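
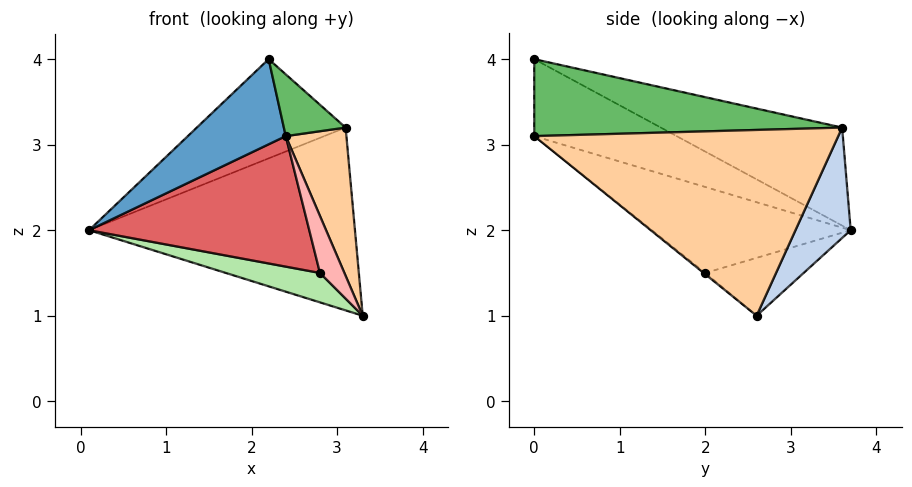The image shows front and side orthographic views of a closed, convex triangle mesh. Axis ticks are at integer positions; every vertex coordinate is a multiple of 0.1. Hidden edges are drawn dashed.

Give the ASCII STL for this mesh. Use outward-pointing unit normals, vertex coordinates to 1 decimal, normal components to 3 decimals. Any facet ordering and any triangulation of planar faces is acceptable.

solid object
 facet normal -0.810 -0.557 -0.180
  outer loop
   vertex 2.4 0.0 3.1
   vertex 2.2 0.0 4.0
   vertex 0.1 3.7 2.0
  endloop
 endfacet
 facet normal 0.187 0.901 -0.392
  outer loop
   vertex 3.1 3.6 3.2
   vertex 3.3 2.6 1.0
   vertex 0.1 3.7 2.0
  endloop
 endfacet
 facet normal -0.348 0.285 0.893
  outer loop
   vertex 3.1 3.6 3.2
   vertex 0.1 3.7 2.0
   vertex 2.2 0.0 4.0
  endloop
 endfacet
 facet normal 0.965 -0.193 0.175
  outer loop
   vertex 3.1 3.6 3.2
   vertex 2.4 0.0 3.1
   vertex 3.3 2.6 1.0
  endloop
 endfacet
 facet normal 0.958 -0.192 0.213
  outer loop
   vertex 3.1 3.6 3.2
   vertex 2.2 0.0 4.0
   vertex 2.4 0.0 3.1
  endloop
 endfacet
 facet normal -0.391 -0.374 -0.841
  outer loop
   vertex 2.8 2.0 1.5
   vertex 0.1 3.7 2.0
   vertex 3.3 2.6 1.0
  endloop
 endfacet
 facet normal -0.452 -0.500 -0.739
  outer loop
   vertex 2.8 2.0 1.5
   vertex 2.4 0.0 3.1
   vertex 0.1 3.7 2.0
  endloop
 endfacet
 facet normal -0.041 -0.619 -0.784
  outer loop
   vertex 2.8 2.0 1.5
   vertex 3.3 2.6 1.0
   vertex 2.4 0.0 3.1
  endloop
 endfacet
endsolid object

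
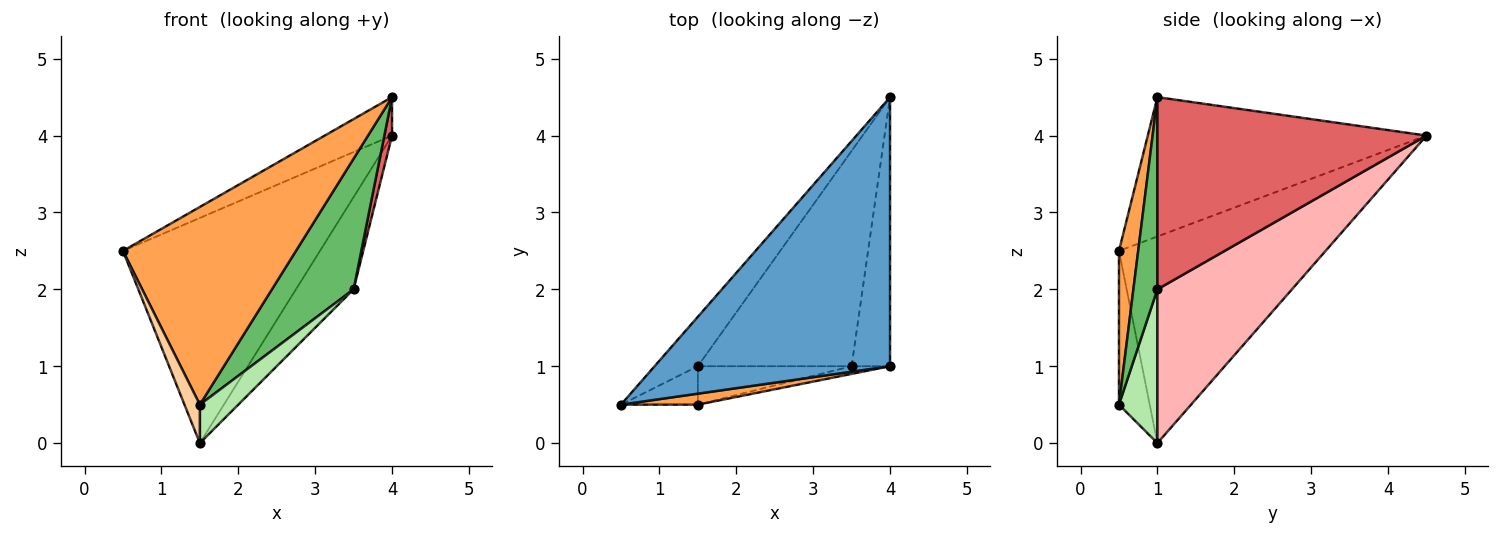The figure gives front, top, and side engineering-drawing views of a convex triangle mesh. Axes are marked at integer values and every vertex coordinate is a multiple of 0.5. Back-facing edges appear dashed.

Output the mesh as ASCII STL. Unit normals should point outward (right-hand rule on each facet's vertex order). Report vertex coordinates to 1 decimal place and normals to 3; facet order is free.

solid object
 facet normal -0.506 0.122 0.854
  outer loop
   vertex 4.0 1.0 4.5
   vertex 4.0 4.5 4.0
   vertex 0.5 0.5 2.5
  endloop
 endfacet
 facet normal -0.716 0.682 -0.150
  outer loop
   vertex 1.5 1.0 0.0
   vertex 0.5 0.5 2.5
   vertex 4.0 4.5 4.0
  endloop
 endfacet
 facet normal 0.110 -0.992 0.055
  outer loop
   vertex 1.5 0.5 0.5
   vertex 4.0 1.0 4.5
   vertex 0.5 0.5 2.5
  endloop
 endfacet
 facet normal -0.816 -0.408 -0.408
  outer loop
   vertex 1.5 0.5 0.5
   vertex 0.5 0.5 2.5
   vertex 1.5 1.0 0.0
  endloop
 endfacet
 facet normal 0.282 -0.958 -0.056
  outer loop
   vertex 3.5 1.0 2.0
   vertex 4.0 1.0 4.5
   vertex 1.5 0.5 0.5
  endloop
 endfacet
 facet normal 0.577 -0.577 -0.577
  outer loop
   vertex 3.5 1.0 2.0
   vertex 1.5 0.5 0.5
   vertex 1.5 1.0 0.0
  endloop
 endfacet
 facet normal 0.980 -0.028 -0.196
  outer loop
   vertex 3.5 1.0 2.0
   vertex 4.0 4.5 4.0
   vertex 4.0 1.0 4.5
  endloop
 endfacet
 facet normal 0.677 0.290 -0.677
  outer loop
   vertex 3.5 1.0 2.0
   vertex 1.5 1.0 0.0
   vertex 4.0 4.5 4.0
  endloop
 endfacet
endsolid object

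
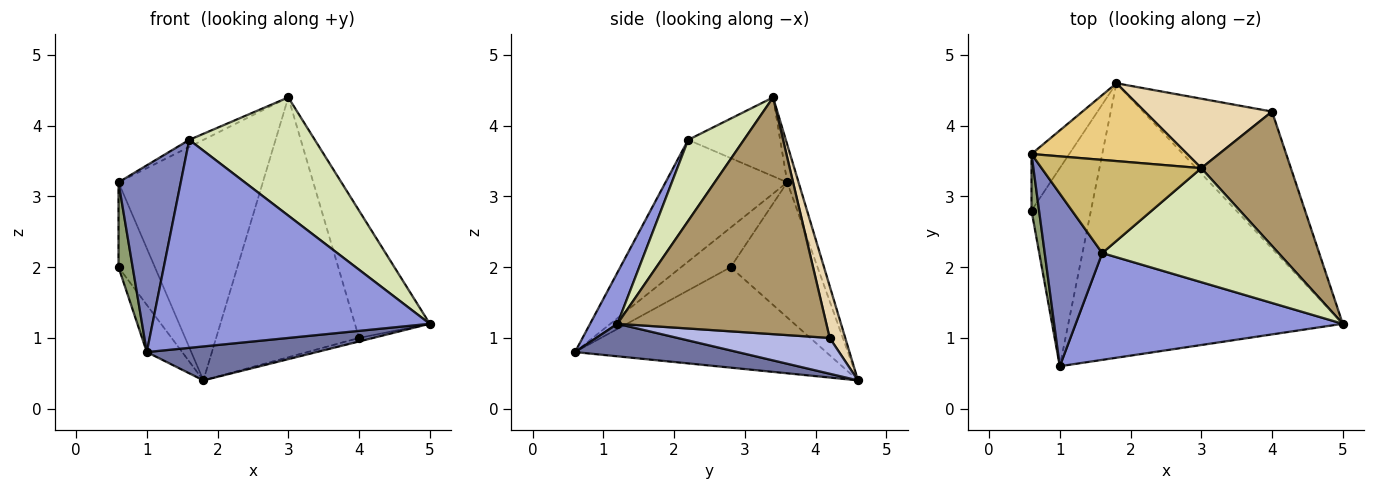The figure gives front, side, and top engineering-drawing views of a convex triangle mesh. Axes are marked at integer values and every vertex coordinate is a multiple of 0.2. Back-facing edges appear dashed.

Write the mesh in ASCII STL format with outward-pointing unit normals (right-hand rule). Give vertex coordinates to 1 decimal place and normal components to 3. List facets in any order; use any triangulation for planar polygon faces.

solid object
 facet normal 0.117 -0.122 -0.986
  outer loop
   vertex 1.8 4.6 0.4
   vertex 5.0 1.2 1.2
   vertex 1.0 0.6 0.8
  endloop
 endfacet
 facet normal -0.821 -0.420 0.388
  outer loop
   vertex 1.6 2.2 3.8
   vertex 0.6 3.6 3.2
   vertex 1.0 0.6 0.8
  endloop
 endfacet
 facet normal 0.087 -0.886 0.455
  outer loop
   vertex 1.6 2.2 3.8
   vertex 1.0 0.6 0.8
   vertex 5.0 1.2 1.2
  endloop
 endfacet
 facet normal 0.267 0.025 -0.963
  outer loop
   vertex 4.0 4.2 1.0
   vertex 5.0 1.2 1.2
   vertex 1.8 4.6 0.4
  endloop
 endfacet
 facet normal -0.946 -0.270 0.180
  outer loop
   vertex 0.6 2.8 2.0
   vertex 1.0 0.6 0.8
   vertex 0.6 3.6 3.2
  endloop
 endfacet
 facet normal -0.893 0.374 -0.249
  outer loop
   vertex 0.6 2.8 2.0
   vertex 0.6 3.6 3.2
   vertex 1.8 4.6 0.4
  endloop
 endfacet
 facet normal -0.854 0.120 -0.505
  outer loop
   vertex 0.6 2.8 2.0
   vertex 1.8 4.6 0.4
   vertex 1.0 0.6 0.8
  endloop
 endfacet
 facet normal 0.304 -0.686 0.661
  outer loop
   vertex 3.0 3.4 4.4
   vertex 1.6 2.2 3.8
   vertex 5.0 1.2 1.2
  endloop
 endfacet
 facet normal 0.887 0.318 0.336
  outer loop
   vertex 3.0 3.4 4.4
   vertex 5.0 1.2 1.2
   vertex 4.0 4.2 1.0
  endloop
 endfacet
 facet normal -0.442 0.068 0.895
  outer loop
   vertex 3.0 3.4 4.4
   vertex 0.6 3.6 3.2
   vertex 1.6 2.2 3.8
  endloop
 endfacet
 facet normal -0.074 0.949 0.307
  outer loop
   vertex 3.0 3.4 4.4
   vertex 1.8 4.6 0.4
   vertex 0.6 3.6 3.2
  endloop
 endfacet
 facet normal 0.105 0.961 0.257
  outer loop
   vertex 3.0 3.4 4.4
   vertex 4.0 4.2 1.0
   vertex 1.8 4.6 0.4
  endloop
 endfacet
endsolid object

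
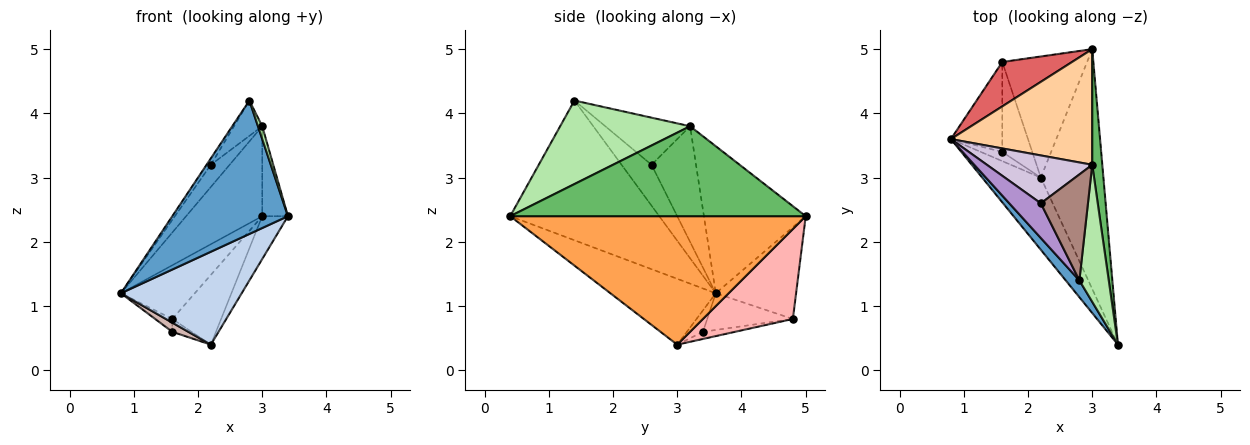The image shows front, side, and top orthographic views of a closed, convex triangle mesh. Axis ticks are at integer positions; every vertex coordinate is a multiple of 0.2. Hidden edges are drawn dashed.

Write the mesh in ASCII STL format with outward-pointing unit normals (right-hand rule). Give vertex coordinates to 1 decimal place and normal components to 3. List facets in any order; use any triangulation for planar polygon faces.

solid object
 facet normal -0.788 -0.611 0.077
  outer loop
   vertex 2.8 1.4 4.2
   vertex 0.8 3.6 1.2
   vertex 3.4 0.4 2.4
  endloop
 endfacet
 facet normal -0.567 -0.650 -0.505
  outer loop
   vertex 2.2 3.0 0.4
   vertex 3.4 0.4 2.4
   vertex 0.8 3.6 1.2
  endloop
 endfacet
 facet normal 0.896 0.078 -0.436
  outer loop
   vertex 2.2 3.0 0.4
   vertex 3.0 5.0 2.4
   vertex 3.4 0.4 2.4
  endloop
 endfacet
 facet normal -0.635 0.474 0.610
  outer loop
   vertex 3.0 3.2 3.8
   vertex 3.0 5.0 2.4
   vertex 0.8 3.6 1.2
  endloop
 endfacet
 facet normal 0.990 0.086 0.111
  outer loop
   vertex 3.0 3.2 3.8
   vertex 3.4 0.4 2.4
   vertex 3.0 5.0 2.4
  endloop
 endfacet
 facet normal 0.943 -0.031 0.332
  outer loop
   vertex 3.0 3.2 3.8
   vertex 2.8 1.4 4.2
   vertex 3.4 0.4 2.4
  endloop
 endfacet
 facet normal -0.642 0.591 0.488
  outer loop
   vertex 1.6 4.8 0.8
   vertex 0.8 3.6 1.2
   vertex 3.0 5.0 2.4
  endloop
 endfacet
 facet normal 0.677 0.367 -0.638
  outer loop
   vertex 1.6 4.8 0.8
   vertex 3.0 5.0 2.4
   vertex 2.2 3.0 0.4
  endloop
 endfacet
 facet normal -0.787 0.112 0.607
  outer loop
   vertex 2.2 2.6 3.2
   vertex 0.8 3.6 1.2
   vertex 2.8 1.4 4.2
  endloop
 endfacet
 facet normal -0.706 0.298 0.643
  outer loop
   vertex 2.2 2.6 3.2
   vertex 3.0 3.2 3.8
   vertex 0.8 3.6 1.2
  endloop
 endfacet
 facet normal -0.688 0.229 0.688
  outer loop
   vertex 2.2 2.6 3.2
   vertex 2.8 1.4 4.2
   vertex 3.0 3.2 3.8
  endloop
 endfacet
 facet normal -0.577 -0.577 -0.577
  outer loop
   vertex 1.6 3.4 0.6
   vertex 2.2 3.0 0.4
   vertex 0.8 3.6 1.2
  endloop
 endfacet
 facet normal -0.577 0.115 -0.808
  outer loop
   vertex 1.6 3.4 0.6
   vertex 0.8 3.6 1.2
   vertex 1.6 4.8 0.8
  endloop
 endfacet
 facet normal -0.229 0.138 -0.964
  outer loop
   vertex 1.6 3.4 0.6
   vertex 1.6 4.8 0.8
   vertex 2.2 3.0 0.4
  endloop
 endfacet
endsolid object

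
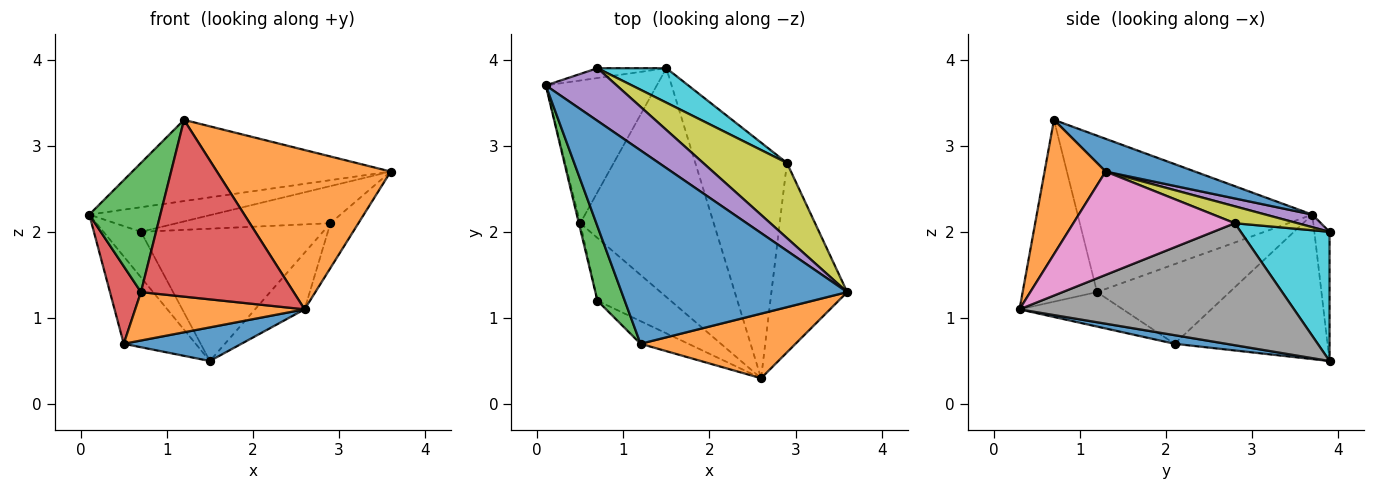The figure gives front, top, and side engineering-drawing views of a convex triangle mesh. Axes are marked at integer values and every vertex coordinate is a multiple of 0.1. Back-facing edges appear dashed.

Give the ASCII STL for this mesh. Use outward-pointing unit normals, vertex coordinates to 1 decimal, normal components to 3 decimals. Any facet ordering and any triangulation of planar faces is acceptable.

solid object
 facet normal 0.133 0.384 0.914
  outer loop
   vertex 1.2 0.7 3.3
   vertex 3.6 1.3 2.7
   vertex 0.1 3.7 2.2
  endloop
 endfacet
 facet normal 0.310 -0.881 0.357
  outer loop
   vertex 2.6 0.3 1.1
   vertex 3.6 1.3 2.7
   vertex 1.2 0.7 3.3
  endloop
 endfacet
 facet normal -0.944 -0.286 0.165
  outer loop
   vertex 0.7 1.2 1.3
   vertex 1.2 0.7 3.3
   vertex 0.1 3.7 2.2
  endloop
 endfacet
 facet normal -0.435 -0.893 -0.114
  outer loop
   vertex 0.7 1.2 1.3
   vertex 2.6 0.3 1.1
   vertex 1.2 0.7 3.3
  endloop
 endfacet
 facet normal 0.159 0.418 0.894
  outer loop
   vertex 0.7 3.9 2.0
   vertex 0.1 3.7 2.2
   vertex 3.6 1.3 2.7
  endloop
 endfacet
 facet normal -0.368 0.909 -0.196
  outer loop
   vertex 0.7 3.9 2.0
   vertex 1.5 3.9 0.5
   vertex 0.1 3.7 2.2
  endloop
 endfacet
 facet normal 0.799 0.138 -0.586
  outer loop
   vertex 2.9 2.8 2.1
   vertex 3.6 1.3 2.7
   vertex 2.6 0.3 1.1
  endloop
 endfacet
 facet normal 0.791 0.143 -0.594
  outer loop
   vertex 2.9 2.8 2.1
   vertex 2.6 0.3 1.1
   vertex 1.5 3.9 0.5
  endloop
 endfacet
 facet normal 0.178 0.436 0.882
  outer loop
   vertex 2.9 2.8 2.1
   vertex 0.7 3.9 2.0
   vertex 3.6 1.3 2.7
  endloop
 endfacet
 facet normal 0.427 0.875 0.228
  outer loop
   vertex 2.9 2.8 2.1
   vertex 1.5 3.9 0.5
   vertex 0.7 3.9 2.0
  endloop
 endfacet
 facet normal 0.064 -0.145 -0.987
  outer loop
   vertex 0.5 2.1 0.7
   vertex 1.5 3.9 0.5
   vertex 2.6 0.3 1.1
  endloop
 endfacet
 facet normal -0.349 -0.572 -0.742
  outer loop
   vertex 0.5 2.1 0.7
   vertex 2.6 0.3 1.1
   vertex 0.7 1.2 1.3
  endloop
 endfacet
 facet normal -0.743 0.349 -0.571
  outer loop
   vertex 0.5 2.1 0.7
   vertex 0.1 3.7 2.2
   vertex 1.5 3.9 0.5
  endloop
 endfacet
 facet normal -0.974 -0.228 -0.017
  outer loop
   vertex 0.5 2.1 0.7
   vertex 0.7 1.2 1.3
   vertex 0.1 3.7 2.2
  endloop
 endfacet
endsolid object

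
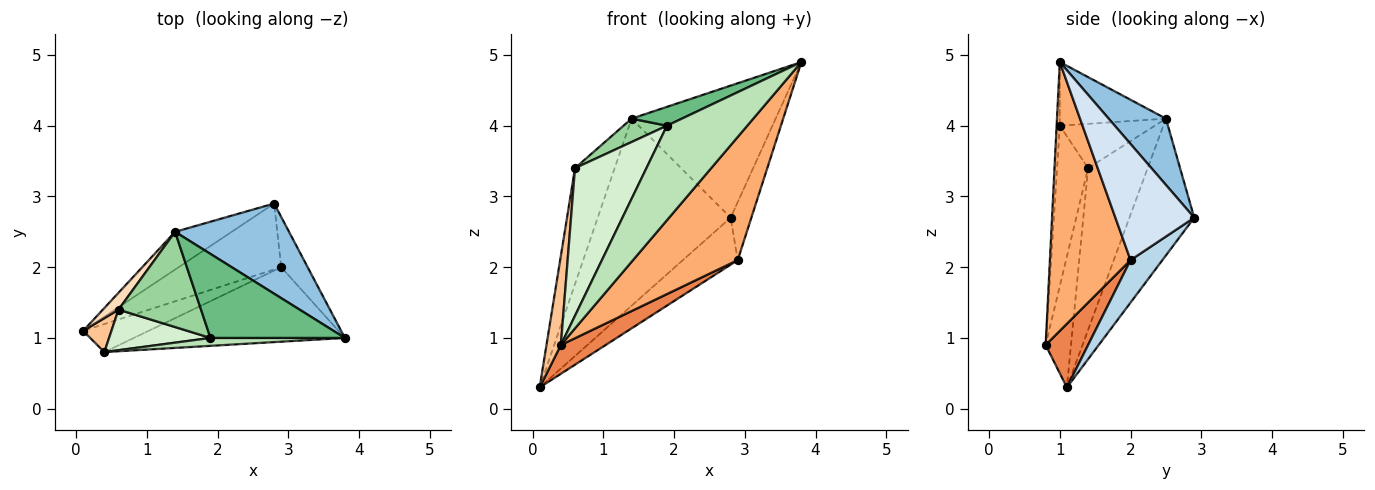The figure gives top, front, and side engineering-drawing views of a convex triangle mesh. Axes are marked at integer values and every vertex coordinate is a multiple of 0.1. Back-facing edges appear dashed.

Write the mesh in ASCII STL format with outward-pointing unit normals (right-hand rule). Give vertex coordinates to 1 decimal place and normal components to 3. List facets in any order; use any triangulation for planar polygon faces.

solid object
 facet normal -0.431 0.884 -0.178
  outer loop
   vertex 1.4 2.5 4.1
   vertex 2.8 2.9 2.7
   vertex 0.1 1.1 0.3
  endloop
 endfacet
 facet normal 0.312 0.785 0.536
  outer loop
   vertex 1.4 2.5 4.1
   vertex 3.8 1.0 4.9
   vertex 2.8 2.9 2.7
  endloop
 endfacet
 facet normal 0.319 0.550 -0.772
  outer loop
   vertex 2.9 2.0 2.1
   vertex 0.1 1.1 0.3
   vertex 2.8 2.9 2.7
  endloop
 endfacet
 facet normal 0.945 0.248 -0.215
  outer loop
   vertex 2.9 2.0 2.1
   vertex 2.8 2.9 2.7
   vertex 3.8 1.0 4.9
  endloop
 endfacet
 facet normal 0.562 -0.593 -0.577
  outer loop
   vertex 2.9 2.0 2.1
   vertex 0.4 0.8 0.9
   vertex 0.1 1.1 0.3
  endloop
 endfacet
 facet normal 0.550 -0.714 -0.432
  outer loop
   vertex 2.9 2.0 2.1
   vertex 3.8 1.0 4.9
   vertex 0.4 0.8 0.9
  endloop
 endfacet
 facet normal -0.855 -0.485 0.185
  outer loop
   vertex 0.6 1.4 3.4
   vertex 0.1 1.1 0.3
   vertex 0.4 0.8 0.9
  endloop
 endfacet
 facet normal -0.830 0.552 0.080
  outer loop
   vertex 0.6 1.4 3.4
   vertex 1.4 2.5 4.1
   vertex 0.1 1.1 0.3
  endloop
 endfacet
 facet normal -0.420 -0.199 0.886
  outer loop
   vertex 1.9 1.0 4.0
   vertex 3.8 1.0 4.9
   vertex 1.4 2.5 4.1
  endloop
 endfacet
 facet normal -0.462 -0.212 0.861
  outer loop
   vertex 1.9 1.0 4.0
   vertex 1.4 2.5 4.1
   vertex 0.6 1.4 3.4
  endloop
 endfacet
 facet normal -0.039 -0.996 0.083
  outer loop
   vertex 1.9 1.0 4.0
   vertex 0.4 0.8 0.9
   vertex 3.8 1.0 4.9
  endloop
 endfacet
 facet normal -0.386 -0.889 0.244
  outer loop
   vertex 1.9 1.0 4.0
   vertex 0.6 1.4 3.4
   vertex 0.4 0.8 0.9
  endloop
 endfacet
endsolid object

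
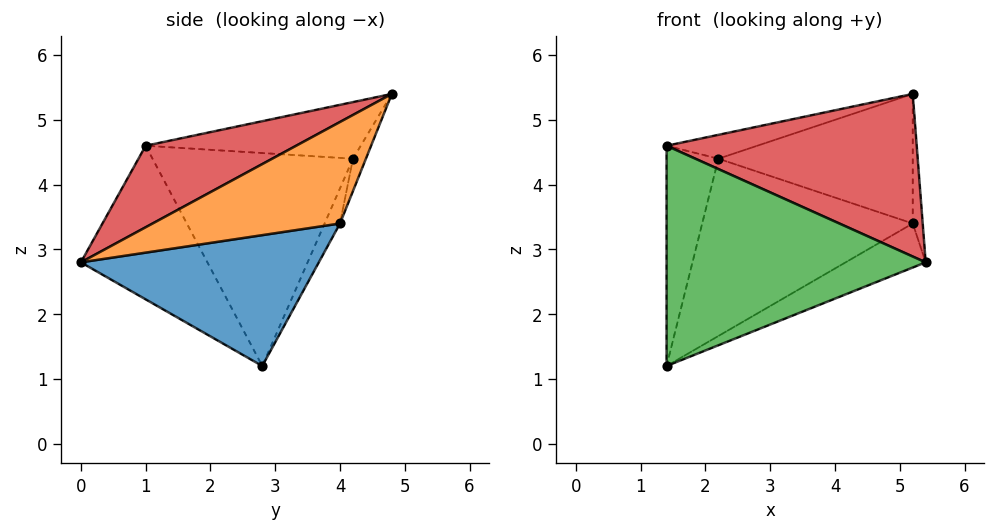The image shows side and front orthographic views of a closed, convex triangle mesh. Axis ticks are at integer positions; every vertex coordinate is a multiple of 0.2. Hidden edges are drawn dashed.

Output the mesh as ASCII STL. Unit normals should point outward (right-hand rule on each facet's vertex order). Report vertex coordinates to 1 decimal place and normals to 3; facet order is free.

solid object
 facet normal 0.458 0.154 -0.875
  outer loop
   vertex 5.2 4.0 3.4
   vertex 5.4 0.0 2.8
   vertex 1.4 2.8 1.2
  endloop
 endfacet
 facet normal 0.998 0.053 -0.021
  outer loop
   vertex 5.2 4.0 3.4
   vertex 5.2 4.8 5.4
   vertex 5.4 0.0 2.8
  endloop
 endfacet
 facet normal -0.396 -0.811 -0.430
  outer loop
   vertex 1.4 1.0 4.6
   vertex 1.4 2.8 1.2
   vertex 5.4 0.0 2.8
  endloop
 endfacet
 facet normal 0.271 -0.450 0.851
  outer loop
   vertex 1.4 1.0 4.6
   vertex 5.4 0.0 2.8
   vertex 5.2 4.8 5.4
  endloop
 endfacet
 facet normal -0.960 0.248 0.131
  outer loop
   vertex 2.2 4.2 4.4
   vertex 1.4 2.8 1.2
   vertex 1.4 1.0 4.6
  endloop
 endfacet
 facet normal -0.339 0.143 0.930
  outer loop
   vertex 2.2 4.2 4.4
   vertex 1.4 1.0 4.6
   vertex 5.2 4.8 5.4
  endloop
 endfacet
 facet normal -0.067 0.920 -0.386
  outer loop
   vertex 2.2 4.2 4.4
   vertex 5.2 4.0 3.4
   vertex 1.4 2.8 1.2
  endloop
 endfacet
 facet normal -0.062 0.927 -0.371
  outer loop
   vertex 2.2 4.2 4.4
   vertex 5.2 4.8 5.4
   vertex 5.2 4.0 3.4
  endloop
 endfacet
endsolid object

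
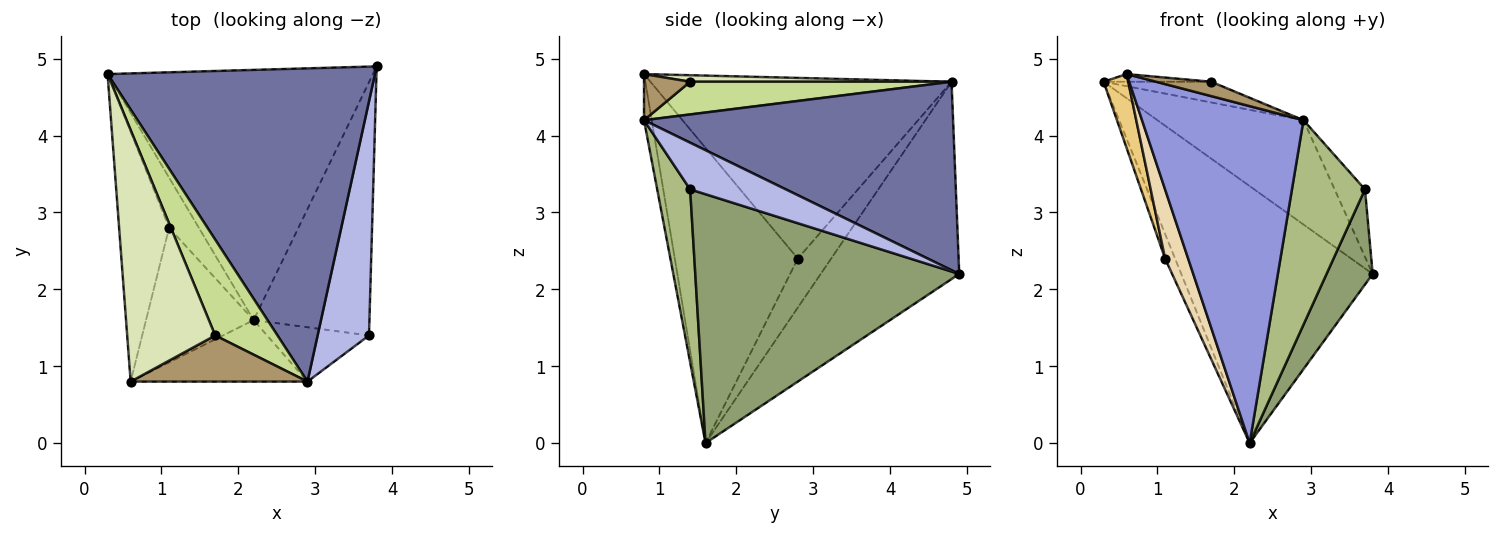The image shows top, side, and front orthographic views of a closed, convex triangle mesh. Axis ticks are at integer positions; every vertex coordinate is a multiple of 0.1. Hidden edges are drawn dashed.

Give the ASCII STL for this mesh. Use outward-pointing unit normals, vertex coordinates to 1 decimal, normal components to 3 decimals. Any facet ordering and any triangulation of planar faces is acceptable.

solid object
 facet normal 0.556 0.263 0.789
  outer loop
   vertex 2.9 0.8 4.2
   vertex 3.8 4.9 2.2
   vertex 0.3 4.8 4.7
  endloop
 endfacet
 facet normal -0.460 0.636 -0.619
  outer loop
   vertex 2.2 1.6 0.0
   vertex 0.3 4.8 4.7
   vertex 3.8 4.9 2.2
  endloop
 endfacet
 facet normal -0.047 -0.983 -0.179
  outer loop
   vertex 0.6 0.8 4.8
   vertex 2.2 1.6 0.0
   vertex 2.9 0.8 4.2
  endloop
 endfacet
 facet normal 0.658 0.209 0.724
  outer loop
   vertex 3.7 1.4 3.3
   vertex 3.8 4.9 2.2
   vertex 2.9 0.8 4.2
  endloop
 endfacet
 facet normal 0.896 -0.157 -0.417
  outer loop
   vertex 3.7 1.4 3.3
   vertex 2.2 1.6 0.0
   vertex 3.8 4.9 2.2
  endloop
 endfacet
 facet normal 0.400 -0.886 -0.235
  outer loop
   vertex 3.7 1.4 3.3
   vertex 2.9 0.8 4.2
   vertex 2.2 1.6 0.0
  endloop
 endfacet
 facet normal 0.456 0.188 0.870
  outer loop
   vertex 1.7 1.4 4.7
   vertex 2.9 0.8 4.2
   vertex 0.3 4.8 4.7
  endloop
 endfacet
 facet normal 0.074 0.030 0.997
  outer loop
   vertex 1.7 1.4 4.7
   vertex 0.3 4.8 4.7
   vertex 0.6 0.8 4.8
  endloop
 endfacet
 facet normal 0.242 -0.289 0.926
  outer loop
   vertex 1.7 1.4 4.7
   vertex 0.6 0.8 4.8
   vertex 2.9 0.8 4.2
  endloop
 endfacet
 facet normal -0.828 0.248 -0.503
  outer loop
   vertex 1.1 2.8 2.4
   vertex 0.3 4.8 4.7
   vertex 2.2 1.6 0.0
  endloop
 endfacet
 facet normal -0.961 -0.079 -0.266
  outer loop
   vertex 1.1 2.8 2.4
   vertex 0.6 0.8 4.8
   vertex 0.3 4.8 4.7
  endloop
 endfacet
 facet normal -0.925 -0.173 -0.337
  outer loop
   vertex 1.1 2.8 2.4
   vertex 2.2 1.6 0.0
   vertex 0.6 0.8 4.8
  endloop
 endfacet
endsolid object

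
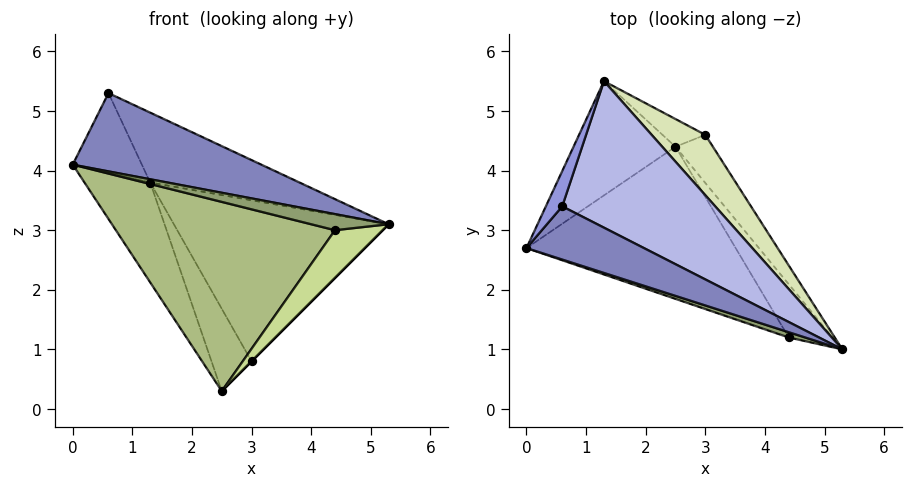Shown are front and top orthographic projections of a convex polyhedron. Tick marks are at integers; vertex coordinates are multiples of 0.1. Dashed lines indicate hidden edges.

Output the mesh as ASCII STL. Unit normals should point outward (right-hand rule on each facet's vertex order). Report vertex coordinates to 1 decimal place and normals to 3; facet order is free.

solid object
 facet normal -0.847 0.350 -0.400
  outer loop
   vertex 2.5 4.4 0.3
   vertex 0.0 2.7 4.1
   vertex 1.3 5.5 3.8
  endloop
 endfacet
 facet normal -0.157 -0.817 0.555
  outer loop
   vertex 0.6 3.4 5.3
   vertex 0.0 2.7 4.1
   vertex 5.3 1.0 3.1
  endloop
 endfacet
 facet normal -0.882 0.430 0.190
  outer loop
   vertex 0.6 3.4 5.3
   vertex 1.3 5.5 3.8
   vertex 0.0 2.7 4.1
  endloop
 endfacet
 facet normal 0.540 0.362 0.759
  outer loop
   vertex 0.6 3.4 5.3
   vertex 5.3 1.0 3.1
   vertex 1.3 5.5 3.8
  endloop
 endfacet
 facet normal -0.239 -0.923 0.303
  outer loop
   vertex 4.4 1.2 3.0
   vertex 5.3 1.0 3.1
   vertex 0.0 2.7 4.1
  endloop
 endfacet
 facet normal -0.389 -0.718 -0.577
  outer loop
   vertex 4.4 1.2 3.0
   vertex 0.0 2.7 4.1
   vertex 2.5 4.4 0.3
  endloop
 endfacet
 facet normal -0.065 -0.666 -0.743
  outer loop
   vertex 4.4 1.2 3.0
   vertex 2.5 4.4 0.3
   vertex 5.3 1.0 3.1
  endloop
 endfacet
 facet normal 0.744 0.625 0.234
  outer loop
   vertex 3.0 4.6 0.8
   vertex 1.3 5.5 3.8
   vertex 5.3 1.0 3.1
  endloop
 endfacet
 facet normal 0.707 0.000 -0.707
  outer loop
   vertex 3.0 4.6 0.8
   vertex 5.3 1.0 3.1
   vertex 2.5 4.4 0.3
  endloop
 endfacet
 facet normal -0.060 0.946 -0.318
  outer loop
   vertex 3.0 4.6 0.8
   vertex 2.5 4.4 0.3
   vertex 1.3 5.5 3.8
  endloop
 endfacet
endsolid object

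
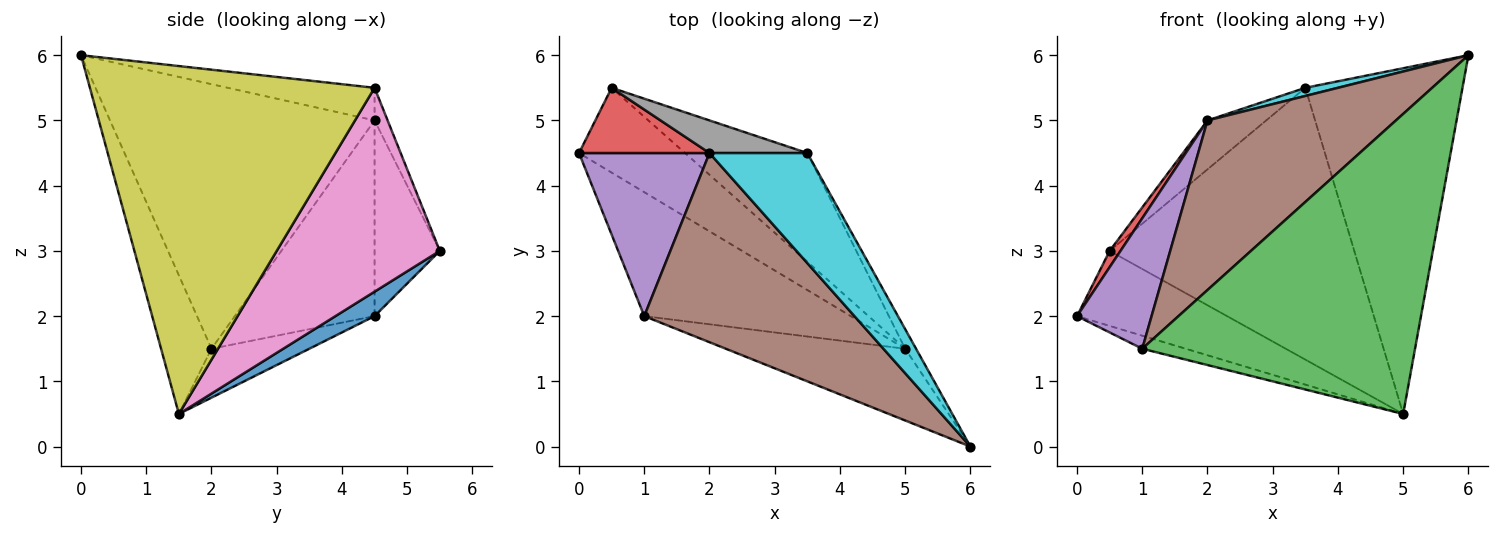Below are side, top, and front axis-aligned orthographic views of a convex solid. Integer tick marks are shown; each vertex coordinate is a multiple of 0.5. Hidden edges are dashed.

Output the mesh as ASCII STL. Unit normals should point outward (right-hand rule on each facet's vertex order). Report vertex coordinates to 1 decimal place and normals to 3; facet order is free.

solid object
 facet normal 0.170 0.653 -0.738
  outer loop
   vertex 5.0 1.5 0.5
   vertex 0.0 4.5 2.0
   vertex 0.5 5.5 3.0
  endloop
 endfacet
 facet normal -0.229 0.102 -0.968
  outer loop
   vertex 1.0 2.0 1.5
   vertex 0.0 4.5 2.0
   vertex 5.0 1.5 0.5
  endloop
 endfacet
 facet normal -0.177 -0.957 -0.229
  outer loop
   vertex 1.0 2.0 1.5
   vertex 5.0 1.5 0.5
   vertex 6.0 0.0 6.0
  endloop
 endfacet
 facet normal -0.824 -0.137 0.549
  outer loop
   vertex 2.0 4.5 5.0
   vertex 0.5 5.5 3.0
   vertex 0.0 4.5 2.0
  endloop
 endfacet
 facet normal -0.761 -0.406 0.507
  outer loop
   vertex 2.0 4.5 5.0
   vertex 0.0 4.5 2.0
   vertex 1.0 2.0 1.5
  endloop
 endfacet
 facet normal -0.684 -0.487 0.543
  outer loop
   vertex 2.0 4.5 5.0
   vertex 1.0 2.0 1.5
   vertex 6.0 0.0 6.0
  endloop
 endfacet
 facet normal 0.526 0.789 -0.316
  outer loop
   vertex 3.5 4.5 5.5
   vertex 5.0 1.5 0.5
   vertex 0.5 5.5 3.0
  endloop
 endfacet
 facet normal -0.182 0.818 0.545
  outer loop
   vertex 3.5 4.5 5.5
   vertex 0.5 5.5 3.0
   vertex 2.0 4.5 5.0
  endloop
 endfacet
 facet normal 0.875 0.483 -0.027
  outer loop
   vertex 3.5 4.5 5.5
   vertex 6.0 0.0 6.0
   vertex 5.0 1.5 0.5
  endloop
 endfacet
 facet normal -0.315 -0.070 0.946
  outer loop
   vertex 3.5 4.5 5.5
   vertex 2.0 4.5 5.0
   vertex 6.0 0.0 6.0
  endloop
 endfacet
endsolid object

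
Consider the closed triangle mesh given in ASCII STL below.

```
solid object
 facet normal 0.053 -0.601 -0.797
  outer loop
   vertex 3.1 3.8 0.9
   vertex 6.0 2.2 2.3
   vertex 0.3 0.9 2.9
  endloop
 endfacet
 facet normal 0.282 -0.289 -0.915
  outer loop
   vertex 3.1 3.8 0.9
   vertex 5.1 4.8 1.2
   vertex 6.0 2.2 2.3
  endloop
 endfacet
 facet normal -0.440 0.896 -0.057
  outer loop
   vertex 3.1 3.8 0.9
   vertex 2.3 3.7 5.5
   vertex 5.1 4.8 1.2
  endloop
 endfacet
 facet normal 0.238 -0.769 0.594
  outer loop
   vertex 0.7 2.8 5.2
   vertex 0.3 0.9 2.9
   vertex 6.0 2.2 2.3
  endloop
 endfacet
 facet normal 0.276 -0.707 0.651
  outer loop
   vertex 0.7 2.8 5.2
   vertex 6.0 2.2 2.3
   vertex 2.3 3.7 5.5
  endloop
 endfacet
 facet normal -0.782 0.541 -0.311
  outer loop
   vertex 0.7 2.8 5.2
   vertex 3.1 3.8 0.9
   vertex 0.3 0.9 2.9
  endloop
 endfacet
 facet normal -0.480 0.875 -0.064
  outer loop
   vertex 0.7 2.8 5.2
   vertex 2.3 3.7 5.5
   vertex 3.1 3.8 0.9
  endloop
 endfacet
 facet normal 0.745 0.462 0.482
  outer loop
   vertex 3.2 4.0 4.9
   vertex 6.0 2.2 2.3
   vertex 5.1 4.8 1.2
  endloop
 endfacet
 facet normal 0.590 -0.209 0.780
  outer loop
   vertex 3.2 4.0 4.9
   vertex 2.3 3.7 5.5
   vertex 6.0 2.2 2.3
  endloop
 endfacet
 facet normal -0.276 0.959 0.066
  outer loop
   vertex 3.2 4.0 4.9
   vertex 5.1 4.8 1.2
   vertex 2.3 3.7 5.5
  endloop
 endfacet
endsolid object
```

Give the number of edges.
15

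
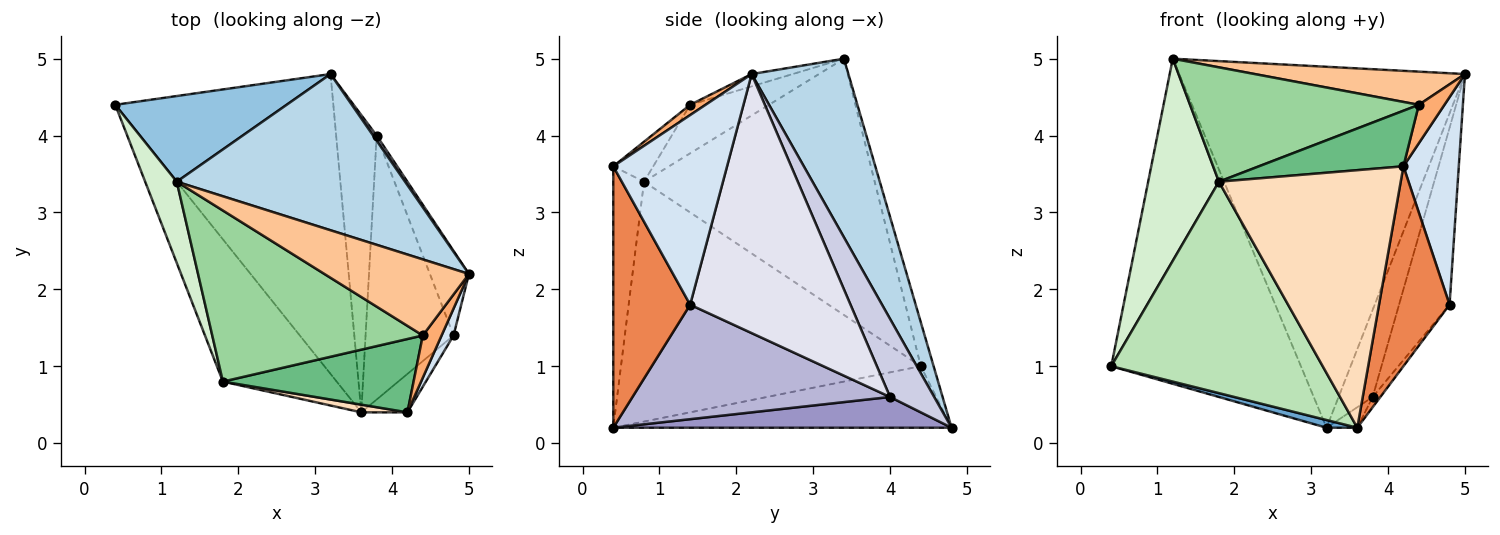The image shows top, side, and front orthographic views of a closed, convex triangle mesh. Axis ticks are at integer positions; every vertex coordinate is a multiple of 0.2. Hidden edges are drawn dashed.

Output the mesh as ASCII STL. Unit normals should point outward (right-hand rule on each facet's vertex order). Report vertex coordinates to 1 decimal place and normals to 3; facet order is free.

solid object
 facet normal -0.271 -0.025 -0.962
  outer loop
   vertex 3.6 0.4 0.2
   vertex 0.4 4.4 1.0
   vertex 3.2 4.8 0.2
  endloop
 endfacet
 facet normal -0.065 0.965 0.254
  outer loop
   vertex 1.2 3.4 5.0
   vertex 3.2 4.8 0.2
   vertex 0.4 4.4 1.0
  endloop
 endfacet
 facet normal 0.297 0.876 0.379
  outer loop
   vertex 1.2 3.4 5.0
   vertex 5.0 2.2 4.8
   vertex 3.2 4.8 0.2
  endloop
 endfacet
 facet normal 0.898 -0.437 0.057
  outer loop
   vertex 4.8 1.4 1.8
   vertex 5.0 2.2 4.8
   vertex 4.2 0.4 3.6
  endloop
 endfacet
 facet normal 0.731 -0.670 -0.129
  outer loop
   vertex 4.8 1.4 1.8
   vertex 4.2 0.4 3.6
   vertex 3.6 0.4 0.2
  endloop
 endfacet
 facet normal 0.374 -0.624 0.686
  outer loop
   vertex 4.4 1.4 4.4
   vertex 4.2 0.4 3.6
   vertex 5.0 2.2 4.8
  endloop
 endfacet
 facet normal -0.078 -0.399 0.914
  outer loop
   vertex 4.4 1.4 4.4
   vertex 5.0 2.2 4.8
   vertex 1.2 3.4 5.0
  endloop
 endfacet
 facet normal -0.167 -0.986 0.029
  outer loop
   vertex 1.8 0.8 3.4
   vertex 3.6 0.4 0.2
   vertex 4.2 0.4 3.6
  endloop
 endfacet
 facet normal -0.165 -0.596 0.786
  outer loop
   vertex 1.8 0.8 3.4
   vertex 4.2 0.4 3.6
   vertex 4.4 1.4 4.4
  endloop
 endfacet
 facet normal -0.188 -0.546 0.816
  outer loop
   vertex 1.8 0.8 3.4
   vertex 4.4 1.4 4.4
   vertex 1.2 3.4 5.0
  endloop
 endfacet
 facet normal -0.762 -0.537 -0.361
  outer loop
   vertex 1.8 0.8 3.4
   vertex 0.4 4.4 1.0
   vertex 3.6 0.4 0.2
  endloop
 endfacet
 facet normal -0.949 -0.291 0.117
  outer loop
   vertex 1.8 0.8 3.4
   vertex 1.2 3.4 5.0
   vertex 0.4 4.4 1.0
  endloop
 endfacet
 facet normal 0.603 0.055 -0.795
  outer loop
   vertex 3.8 4.0 0.6
   vertex 3.6 0.4 0.2
   vertex 3.2 4.8 0.2
  endloop
 endfacet
 facet normal 0.793 0.024 -0.609
  outer loop
   vertex 3.8 4.0 0.6
   vertex 4.8 1.4 1.8
   vertex 3.6 0.4 0.2
  endloop
 endfacet
 facet normal 0.791 0.611 0.036
  outer loop
   vertex 3.8 4.0 0.6
   vertex 3.2 4.8 0.2
   vertex 5.0 2.2 4.8
  endloop
 endfacet
 facet normal 0.944 0.297 -0.142
  outer loop
   vertex 3.8 4.0 0.6
   vertex 5.0 2.2 4.8
   vertex 4.8 1.4 1.8
  endloop
 endfacet
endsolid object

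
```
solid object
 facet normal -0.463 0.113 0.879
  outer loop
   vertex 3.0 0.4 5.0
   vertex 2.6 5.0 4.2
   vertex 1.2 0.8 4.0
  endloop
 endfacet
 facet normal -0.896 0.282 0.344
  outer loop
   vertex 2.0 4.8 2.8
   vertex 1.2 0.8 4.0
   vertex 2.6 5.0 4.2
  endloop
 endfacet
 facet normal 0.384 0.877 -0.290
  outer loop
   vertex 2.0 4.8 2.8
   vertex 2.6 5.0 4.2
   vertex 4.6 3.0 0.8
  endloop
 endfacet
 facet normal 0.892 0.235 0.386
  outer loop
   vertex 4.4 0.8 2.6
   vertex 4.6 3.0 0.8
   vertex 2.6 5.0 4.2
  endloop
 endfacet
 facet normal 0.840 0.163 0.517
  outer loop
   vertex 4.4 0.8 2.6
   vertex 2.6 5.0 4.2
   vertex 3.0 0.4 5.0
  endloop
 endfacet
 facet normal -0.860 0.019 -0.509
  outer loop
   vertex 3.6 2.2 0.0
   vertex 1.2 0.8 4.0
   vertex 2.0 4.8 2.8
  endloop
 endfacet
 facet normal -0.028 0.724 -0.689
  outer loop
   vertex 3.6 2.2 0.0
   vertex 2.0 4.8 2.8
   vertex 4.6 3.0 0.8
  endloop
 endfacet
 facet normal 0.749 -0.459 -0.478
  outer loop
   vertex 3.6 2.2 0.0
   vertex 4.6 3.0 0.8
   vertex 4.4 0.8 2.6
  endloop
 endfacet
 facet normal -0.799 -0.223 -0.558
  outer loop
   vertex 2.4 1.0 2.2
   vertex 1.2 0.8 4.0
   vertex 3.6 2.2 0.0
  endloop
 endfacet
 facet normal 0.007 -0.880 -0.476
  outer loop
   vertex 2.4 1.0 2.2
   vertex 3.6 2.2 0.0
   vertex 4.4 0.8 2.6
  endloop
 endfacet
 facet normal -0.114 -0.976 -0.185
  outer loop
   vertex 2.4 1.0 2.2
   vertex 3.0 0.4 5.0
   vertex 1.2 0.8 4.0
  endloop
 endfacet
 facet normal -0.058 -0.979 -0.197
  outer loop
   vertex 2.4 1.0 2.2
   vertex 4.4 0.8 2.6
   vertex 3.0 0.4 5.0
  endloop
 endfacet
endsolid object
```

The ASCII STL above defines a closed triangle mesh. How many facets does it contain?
12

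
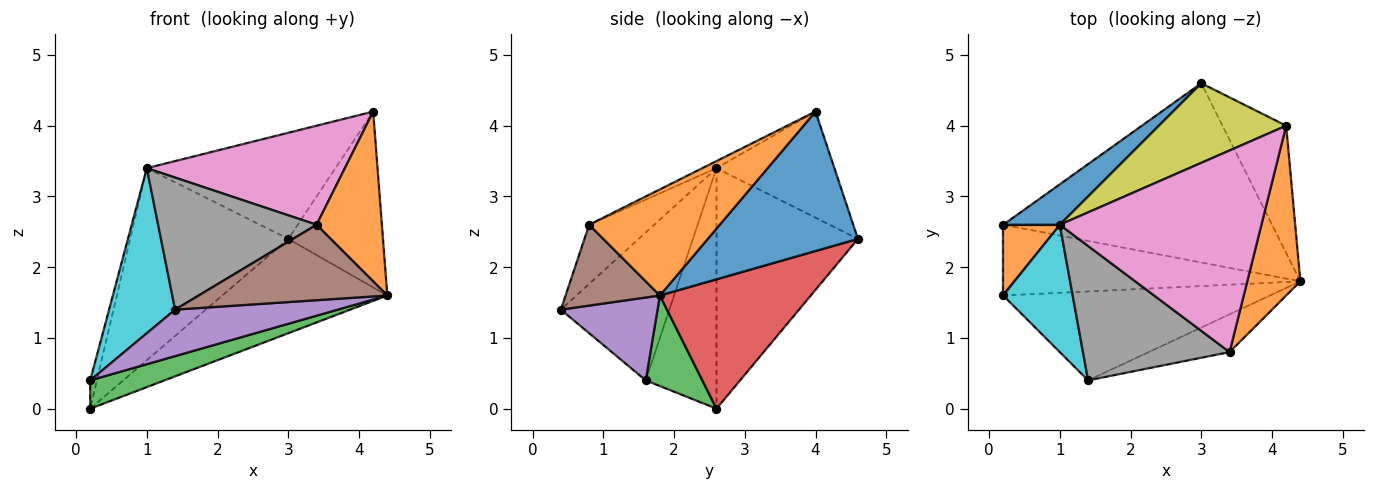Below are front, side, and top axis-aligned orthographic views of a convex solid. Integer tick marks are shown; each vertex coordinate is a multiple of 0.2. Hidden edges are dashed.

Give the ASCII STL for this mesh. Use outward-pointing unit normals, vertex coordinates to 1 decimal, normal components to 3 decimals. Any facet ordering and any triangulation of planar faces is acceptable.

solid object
 facet normal 0.789 0.497 -0.360
  outer loop
   vertex 4.2 4.0 4.2
   vertex 4.4 1.8 1.6
   vertex 3.0 4.6 2.4
  endloop
 endfacet
 facet normal 0.816 -0.408 0.408
  outer loop
   vertex 3.4 0.8 2.6
   vertex 4.4 1.8 1.6
   vertex 4.2 4.0 4.2
  endloop
 endfacet
 facet normal 0.272 -0.357 -0.893
  outer loop
   vertex 0.2 2.6 0.0
   vertex 4.4 1.8 1.6
   vertex 0.2 1.6 0.4
  endloop
 endfacet
 facet normal 0.392 0.429 -0.814
  outer loop
   vertex 0.2 2.6 0.0
   vertex 3.0 4.6 2.4
   vertex 4.4 1.8 1.6
  endloop
 endfacet
 facet normal 0.265 -0.447 -0.854
  outer loop
   vertex 1.4 0.4 1.4
   vertex 0.2 1.6 0.4
   vertex 4.4 1.8 1.6
  endloop
 endfacet
 facet normal 0.408 -0.816 -0.408
  outer loop
   vertex 1.4 0.4 1.4
   vertex 4.4 1.8 1.6
   vertex 3.4 0.8 2.6
  endloop
 endfacet
 facet normal -0.031 -0.441 0.897
  outer loop
   vertex 1.0 2.6 3.4
   vertex 3.4 0.8 2.6
   vertex 4.2 4.0 4.2
  endloop
 endfacet
 facet normal -0.277 -0.673 0.686
  outer loop
   vertex 1.0 2.6 3.4
   vertex 1.4 0.4 1.4
   vertex 3.4 0.8 2.6
  endloop
 endfacet
 facet normal -0.447 0.716 0.537
  outer loop
   vertex 1.0 2.6 3.4
   vertex 4.2 4.0 4.2
   vertex 3.0 4.6 2.4
  endloop
 endfacet
 facet normal -0.793 -0.483 0.372
  outer loop
   vertex 1.0 2.6 3.4
   vertex 0.2 1.6 0.4
   vertex 1.4 0.4 1.4
  endloop
 endfacet
 facet normal -0.659 0.736 0.155
  outer loop
   vertex 1.0 2.6 3.4
   vertex 3.0 4.6 2.4
   vertex 0.2 2.6 0.0
  endloop
 endfacet
 facet normal -0.969 0.091 0.228
  outer loop
   vertex 1.0 2.6 3.4
   vertex 0.2 2.6 0.0
   vertex 0.2 1.6 0.4
  endloop
 endfacet
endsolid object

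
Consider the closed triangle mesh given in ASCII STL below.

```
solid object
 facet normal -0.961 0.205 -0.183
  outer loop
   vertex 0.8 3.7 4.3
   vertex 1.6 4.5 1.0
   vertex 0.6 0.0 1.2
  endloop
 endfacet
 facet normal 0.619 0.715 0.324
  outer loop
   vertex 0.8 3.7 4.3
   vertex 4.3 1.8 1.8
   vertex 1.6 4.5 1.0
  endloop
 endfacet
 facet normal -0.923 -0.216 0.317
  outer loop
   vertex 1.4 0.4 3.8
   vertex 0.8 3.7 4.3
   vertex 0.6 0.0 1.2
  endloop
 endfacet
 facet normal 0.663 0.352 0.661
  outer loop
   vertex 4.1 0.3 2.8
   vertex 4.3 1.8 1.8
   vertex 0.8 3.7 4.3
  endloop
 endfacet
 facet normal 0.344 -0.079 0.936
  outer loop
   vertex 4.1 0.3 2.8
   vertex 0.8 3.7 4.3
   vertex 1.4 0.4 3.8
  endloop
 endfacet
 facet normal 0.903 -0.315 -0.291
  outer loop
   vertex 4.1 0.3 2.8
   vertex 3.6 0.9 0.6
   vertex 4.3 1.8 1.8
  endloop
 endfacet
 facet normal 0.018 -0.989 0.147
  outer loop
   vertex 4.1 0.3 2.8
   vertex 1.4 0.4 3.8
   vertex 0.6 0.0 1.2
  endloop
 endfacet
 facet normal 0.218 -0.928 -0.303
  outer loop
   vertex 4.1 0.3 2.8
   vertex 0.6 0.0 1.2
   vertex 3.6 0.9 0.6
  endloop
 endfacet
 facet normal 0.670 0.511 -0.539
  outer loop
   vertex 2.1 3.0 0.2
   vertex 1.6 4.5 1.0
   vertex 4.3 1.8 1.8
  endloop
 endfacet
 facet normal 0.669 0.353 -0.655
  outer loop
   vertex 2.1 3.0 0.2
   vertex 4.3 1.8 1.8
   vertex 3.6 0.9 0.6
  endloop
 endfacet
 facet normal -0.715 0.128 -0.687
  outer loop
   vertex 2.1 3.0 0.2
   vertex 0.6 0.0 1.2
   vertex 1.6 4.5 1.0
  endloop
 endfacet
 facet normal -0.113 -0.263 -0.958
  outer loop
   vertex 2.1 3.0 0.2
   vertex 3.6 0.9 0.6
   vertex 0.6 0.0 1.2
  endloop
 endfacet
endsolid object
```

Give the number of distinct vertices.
8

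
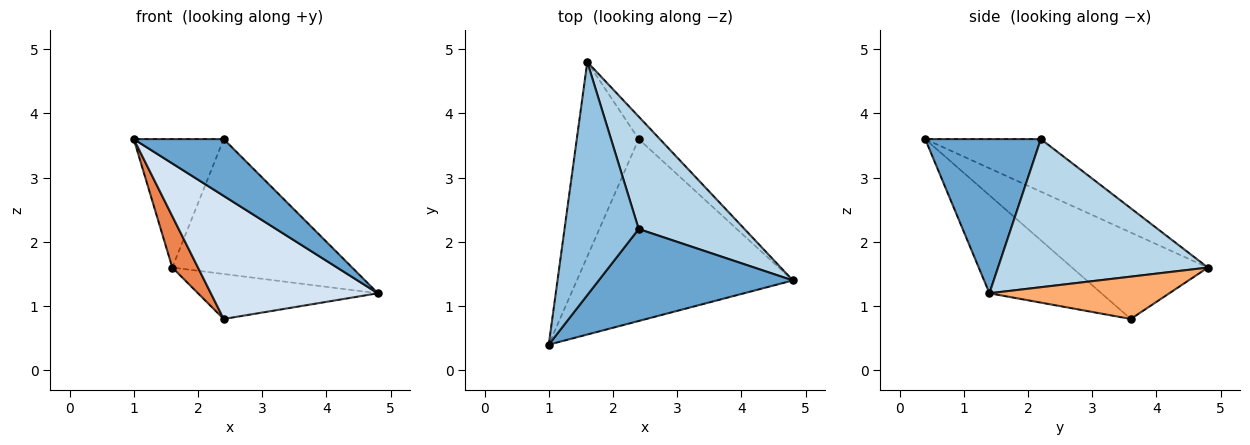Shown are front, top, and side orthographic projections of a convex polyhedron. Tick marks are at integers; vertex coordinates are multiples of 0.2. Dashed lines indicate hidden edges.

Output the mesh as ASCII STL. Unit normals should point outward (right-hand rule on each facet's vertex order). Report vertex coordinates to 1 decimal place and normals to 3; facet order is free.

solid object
 facet normal 0.560 -0.435 0.705
  outer loop
   vertex 2.4 2.2 3.6
   vertex 1.0 0.4 3.6
   vertex 4.8 1.4 1.2
  endloop
 endfacet
 facet normal -0.527 0.410 0.744
  outer loop
   vertex 2.4 2.2 3.6
   vertex 1.6 4.8 1.6
   vertex 1.0 0.4 3.6
  endloop
 endfacet
 facet normal 0.667 0.572 0.477
  outer loop
   vertex 2.4 2.2 3.6
   vertex 4.8 1.4 1.2
   vertex 1.6 4.8 1.6
  endloop
 endfacet
 facet normal -0.352 -0.525 -0.775
  outer loop
   vertex 2.4 3.6 0.8
   vertex 4.8 1.4 1.2
   vertex 1.0 0.4 3.6
  endloop
 endfacet
 facet normal -0.804 -0.152 -0.576
  outer loop
   vertex 2.4 3.6 0.8
   vertex 1.0 0.4 3.6
   vertex 1.6 4.8 1.6
  endloop
 endfacet
 facet normal 0.667 0.667 -0.333
  outer loop
   vertex 2.4 3.6 0.8
   vertex 1.6 4.8 1.6
   vertex 4.8 1.4 1.2
  endloop
 endfacet
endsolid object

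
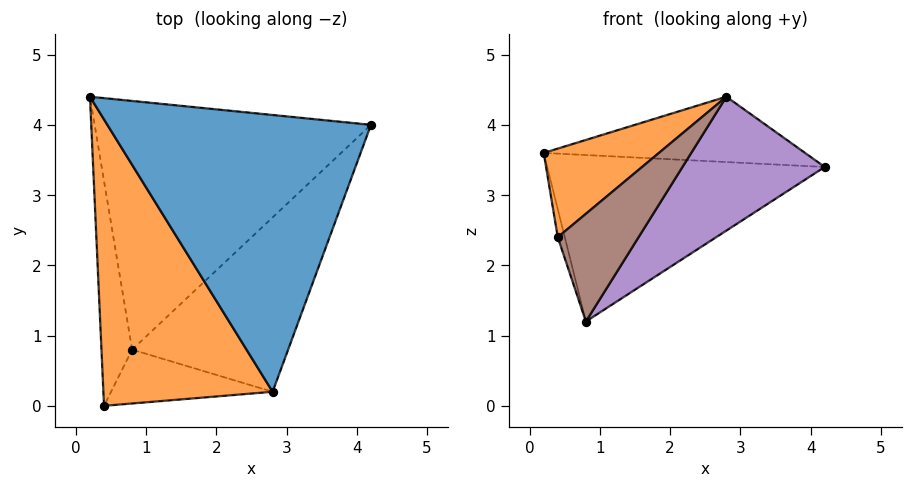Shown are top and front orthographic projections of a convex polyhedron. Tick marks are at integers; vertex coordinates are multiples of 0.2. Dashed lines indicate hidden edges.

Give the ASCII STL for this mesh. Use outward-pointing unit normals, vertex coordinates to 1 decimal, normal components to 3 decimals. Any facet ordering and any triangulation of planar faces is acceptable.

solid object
 facet normal 0.071 0.229 0.971
  outer loop
   vertex 2.8 0.2 4.4
   vertex 4.2 4.0 3.4
   vertex 0.2 4.4 3.6
  endloop
 endfacet
 facet normal -0.611 -0.234 0.756
  outer loop
   vertex 2.8 0.2 4.4
   vertex 0.2 4.4 3.6
   vertex 0.4 0.0 2.4
  endloop
 endfacet
 facet normal 0.014 0.556 -0.831
  outer loop
   vertex 0.8 0.8 1.2
   vertex 0.2 4.4 3.6
   vertex 4.2 4.0 3.4
  endloop
 endfacet
 facet normal -0.955 0.037 -0.294
  outer loop
   vertex 0.8 0.8 1.2
   vertex 0.4 0.0 2.4
   vertex 0.2 4.4 3.6
  endloop
 endfacet
 facet normal 0.736 -0.412 -0.537
  outer loop
   vertex 0.8 0.8 1.2
   vertex 4.2 4.0 3.4
   vertex 2.8 0.2 4.4
  endloop
 endfacet
 facet normal 0.408 -0.816 -0.408
  outer loop
   vertex 0.8 0.8 1.2
   vertex 2.8 0.2 4.4
   vertex 0.4 0.0 2.4
  endloop
 endfacet
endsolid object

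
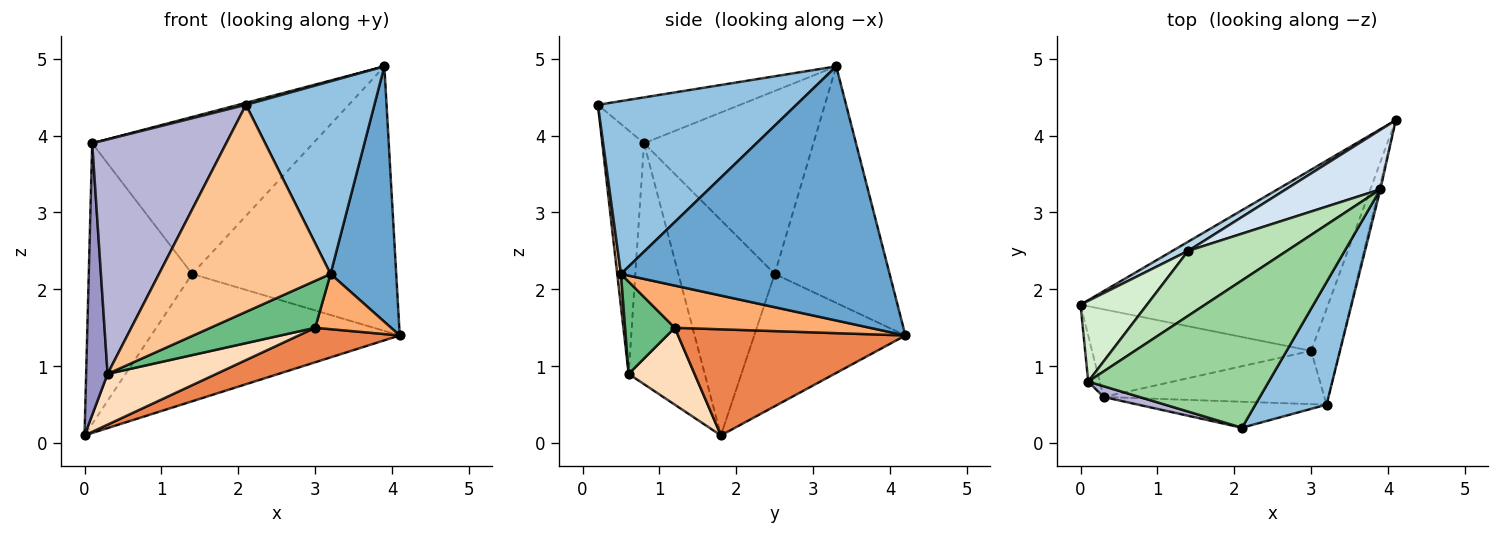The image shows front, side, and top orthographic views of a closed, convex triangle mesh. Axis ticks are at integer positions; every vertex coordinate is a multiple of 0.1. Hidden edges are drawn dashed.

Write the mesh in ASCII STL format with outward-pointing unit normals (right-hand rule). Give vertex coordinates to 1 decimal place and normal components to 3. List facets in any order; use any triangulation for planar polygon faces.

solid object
 facet normal 0.971 -0.237 -0.006
  outer loop
   vertex 3.2 0.5 2.2
   vertex 4.1 4.2 1.4
   vertex 3.9 3.3 4.9
  endloop
 endfacet
 facet normal 0.793 -0.513 0.327
  outer loop
   vertex 3.2 0.5 2.2
   vertex 3.9 3.3 4.9
   vertex 2.1 0.2 4.4
  endloop
 endfacet
 facet normal -0.519 0.853 0.062
  outer loop
   vertex 1.4 2.5 2.2
   vertex 4.1 4.2 1.4
   vertex 0.0 1.8 0.1
  endloop
 endfacet
 facet normal -0.481 0.855 0.192
  outer loop
   vertex 1.4 2.5 2.2
   vertex 3.9 3.3 4.9
   vertex 4.1 4.2 1.4
  endloop
 endfacet
 facet normal 0.388 -0.172 -0.905
  outer loop
   vertex 3.0 1.2 1.5
   vertex 0.0 1.8 0.1
   vertex 4.1 4.2 1.4
  endloop
 endfacet
 facet normal 0.789 -0.307 -0.532
  outer loop
   vertex 3.0 1.2 1.5
   vertex 4.1 4.2 1.4
   vertex 3.2 0.5 2.2
  endloop
 endfacet
 facet normal 0.022 -0.992 -0.124
  outer loop
   vertex 0.3 0.6 0.9
   vertex 3.2 0.5 2.2
   vertex 2.1 0.2 4.4
  endloop
 endfacet
 facet normal 0.291 -0.479 -0.828
  outer loop
   vertex 0.3 0.6 0.9
   vertex 0.0 1.8 0.1
   vertex 3.0 1.2 1.5
  endloop
 endfacet
 facet normal 0.299 -0.631 -0.716
  outer loop
   vertex 0.3 0.6 0.9
   vertex 3.0 1.2 1.5
   vertex 3.2 0.5 2.2
  endloop
 endfacet
 facet normal -0.246 -0.013 0.969
  outer loop
   vertex 0.1 0.8 3.9
   vertex 2.1 0.2 4.4
   vertex 3.9 3.3 4.9
  endloop
 endfacet
 facet normal -0.578 0.754 0.312
  outer loop
   vertex 0.1 0.8 3.9
   vertex 3.9 3.3 4.9
   vertex 1.4 2.5 2.2
  endloop
 endfacet
 facet normal -0.667 0.716 0.206
  outer loop
   vertex 0.1 0.8 3.9
   vertex 1.4 2.5 2.2
   vertex 0.0 1.8 0.1
  endloop
 endfacet
 facet normal -0.961 -0.271 -0.046
  outer loop
   vertex 0.1 0.8 3.9
   vertex 0.0 1.8 0.1
   vertex 0.3 0.6 0.9
  endloop
 endfacet
 facet normal -0.297 -0.954 0.044
  outer loop
   vertex 0.1 0.8 3.9
   vertex 0.3 0.6 0.9
   vertex 2.1 0.2 4.4
  endloop
 endfacet
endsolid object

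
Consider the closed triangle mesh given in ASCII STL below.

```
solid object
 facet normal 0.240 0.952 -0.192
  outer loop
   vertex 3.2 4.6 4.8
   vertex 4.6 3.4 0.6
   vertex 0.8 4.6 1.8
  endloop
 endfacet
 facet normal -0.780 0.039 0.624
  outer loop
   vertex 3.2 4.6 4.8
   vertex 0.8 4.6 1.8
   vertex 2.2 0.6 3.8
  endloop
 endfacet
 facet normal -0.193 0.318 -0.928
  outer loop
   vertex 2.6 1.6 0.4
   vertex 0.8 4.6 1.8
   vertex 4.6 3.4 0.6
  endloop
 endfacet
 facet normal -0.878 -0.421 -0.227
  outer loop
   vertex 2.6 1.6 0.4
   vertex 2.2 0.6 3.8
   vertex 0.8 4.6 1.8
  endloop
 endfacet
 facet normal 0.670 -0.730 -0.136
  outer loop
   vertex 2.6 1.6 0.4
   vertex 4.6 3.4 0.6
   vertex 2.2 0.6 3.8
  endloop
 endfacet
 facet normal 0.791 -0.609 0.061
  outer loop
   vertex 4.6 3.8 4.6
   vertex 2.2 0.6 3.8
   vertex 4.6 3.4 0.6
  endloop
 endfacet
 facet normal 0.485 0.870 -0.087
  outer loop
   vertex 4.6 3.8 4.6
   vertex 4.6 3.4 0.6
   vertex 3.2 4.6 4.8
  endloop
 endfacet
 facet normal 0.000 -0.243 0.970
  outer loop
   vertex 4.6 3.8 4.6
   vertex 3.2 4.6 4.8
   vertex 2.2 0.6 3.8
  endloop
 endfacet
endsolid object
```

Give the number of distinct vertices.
6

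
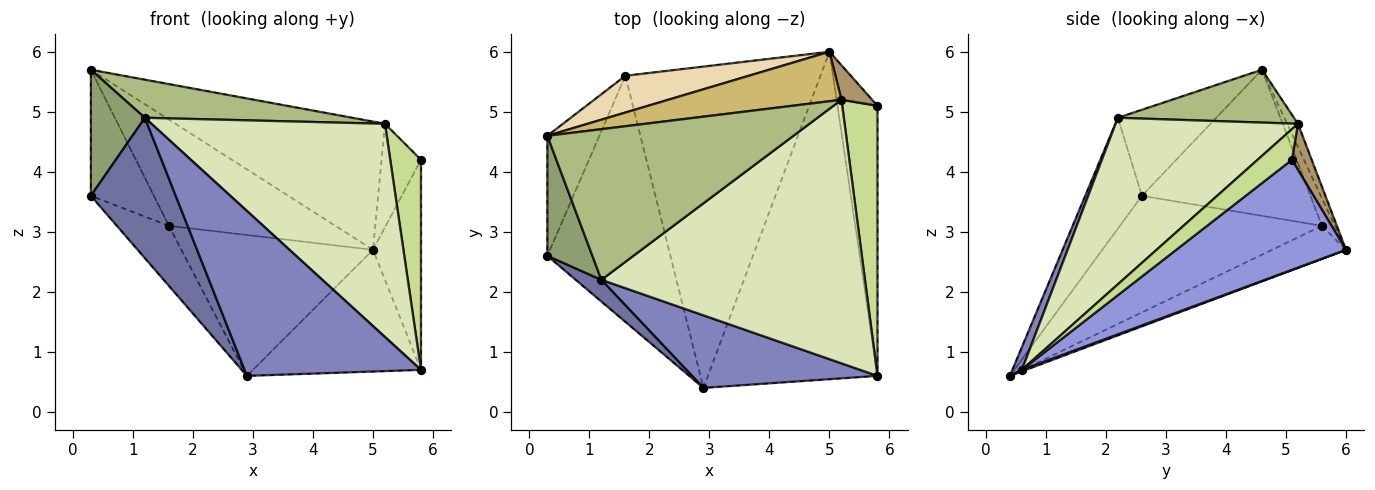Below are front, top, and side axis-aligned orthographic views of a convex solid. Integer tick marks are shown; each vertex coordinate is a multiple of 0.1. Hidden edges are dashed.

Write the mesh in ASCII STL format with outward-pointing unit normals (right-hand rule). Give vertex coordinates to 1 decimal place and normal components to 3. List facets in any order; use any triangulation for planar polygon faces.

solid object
 facet normal -0.551 -0.825 0.128
  outer loop
   vertex 1.2 2.2 4.9
   vertex 0.3 2.6 3.6
   vertex 2.9 0.4 0.6
  endloop
 endfacet
 facet normal 0.049 -0.914 0.402
  outer loop
   vertex 5.8 0.6 0.7
   vertex 1.2 2.2 4.9
   vertex 2.9 0.4 0.6
  endloop
 endfacet
 facet normal 0.908 0.257 -0.330
  outer loop
   vertex 5.8 0.6 0.7
   vertex 5.0 6.0 2.7
   vertex 5.8 5.1 4.2
  endloop
 endfacet
 facet normal 0.008 0.348 -0.937
  outer loop
   vertex 5.8 0.6 0.7
   vertex 2.9 0.4 0.6
   vertex 5.0 6.0 2.7
  endloop
 endfacet
 facet normal -0.797 -0.438 0.417
  outer loop
   vertex 0.3 4.6 5.7
   vertex 0.3 2.6 3.6
   vertex 1.2 2.2 4.9
  endloop
 endfacet
 facet normal 0.204 -0.240 0.949
  outer loop
   vertex 5.2 5.2 4.8
   vertex 0.3 4.6 5.7
   vertex 1.2 2.2 4.9
  endloop
 endfacet
 facet normal 0.566 -0.506 0.651
  outer loop
   vertex 5.2 5.2 4.8
   vertex 5.8 0.6 0.7
   vertex 5.8 5.1 4.2
  endloop
 endfacet
 facet normal 0.441 -0.565 0.698
  outer loop
   vertex 5.2 5.2 4.8
   vertex 1.2 2.2 4.9
   vertex 5.8 0.6 0.7
  endloop
 endfacet
 facet normal 0.429 0.857 0.286
  outer loop
   vertex 5.2 5.2 4.8
   vertex 5.8 5.1 4.2
   vertex 5.0 6.0 2.7
  endloop
 endfacet
 facet normal -0.048 0.932 0.360
  outer loop
   vertex 5.2 5.2 4.8
   vertex 5.0 6.0 2.7
   vertex 0.3 4.6 5.7
  endloop
 endfacet
 facet normal -0.889 0.332 -0.316
  outer loop
   vertex 1.6 5.6 3.1
   vertex 0.3 2.6 3.6
   vertex 0.3 4.6 5.7
  endloop
 endfacet
 facet normal -0.072 0.942 0.326
  outer loop
   vertex 1.6 5.6 3.1
   vertex 0.3 4.6 5.7
   vertex 5.0 6.0 2.7
  endloop
 endfacet
 facet normal -0.677 0.174 -0.715
  outer loop
   vertex 1.6 5.6 3.1
   vertex 2.9 0.4 0.6
   vertex 0.3 2.6 3.6
  endloop
 endfacet
 facet normal -0.153 0.397 -0.905
  outer loop
   vertex 1.6 5.6 3.1
   vertex 5.0 6.0 2.7
   vertex 2.9 0.4 0.6
  endloop
 endfacet
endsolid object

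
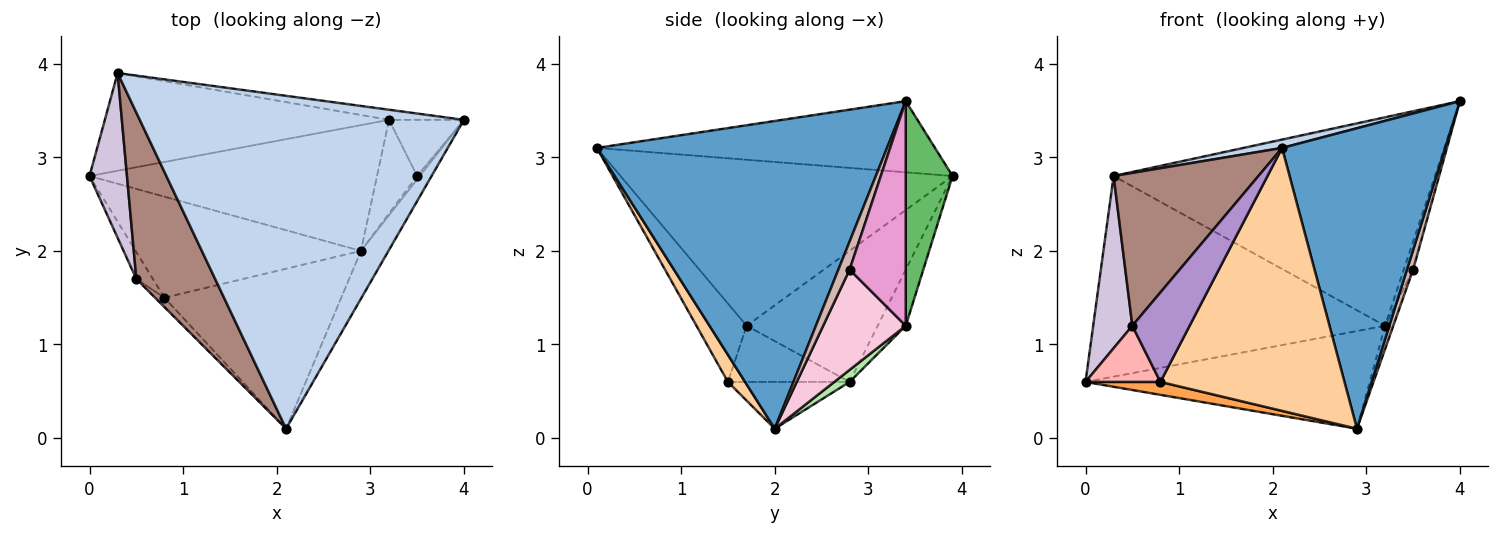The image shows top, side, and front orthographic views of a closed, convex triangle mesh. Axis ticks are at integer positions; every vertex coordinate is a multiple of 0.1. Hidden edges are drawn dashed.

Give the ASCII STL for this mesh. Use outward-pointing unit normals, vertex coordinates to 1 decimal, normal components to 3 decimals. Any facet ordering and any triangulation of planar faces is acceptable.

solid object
 facet normal 0.869 -0.489 -0.078
  outer loop
   vertex 2.9 2.0 0.1
   vertex 4.0 3.4 3.6
   vertex 2.1 0.1 3.1
  endloop
 endfacet
 facet normal -0.214 -0.024 0.976
  outer loop
   vertex 0.3 3.9 2.8
   vertex 2.1 0.1 3.1
   vertex 4.0 3.4 3.6
  endloop
 endfacet
 facet normal -0.202 -0.124 -0.972
  outer loop
   vertex 0.8 1.5 0.6
   vertex 0.0 2.8 0.6
   vertex 2.9 2.0 0.1
  endloop
 endfacet
 facet normal 0.079 -0.852 -0.518
  outer loop
   vertex 0.8 1.5 0.6
   vertex 2.9 2.0 0.1
   vertex 2.1 0.1 3.1
  endloop
 endfacet
 facet normal 0.144 0.988 -0.048
  outer loop
   vertex 3.2 3.4 1.2
   vertex 0.3 3.9 2.8
   vertex 4.0 3.4 3.6
  endloop
 endfacet
 facet normal 0.033 0.613 -0.789
  outer loop
   vertex 3.2 3.4 1.2
   vertex 2.9 2.0 0.1
   vertex 0.0 2.8 0.6
  endloop
 endfacet
 facet normal -0.086 0.896 -0.436
  outer loop
   vertex 3.2 3.4 1.2
   vertex 0.0 2.8 0.6
   vertex 0.3 3.9 2.8
  endloop
 endfacet
 facet normal -0.826 -0.508 -0.244
  outer loop
   vertex 0.5 1.7 1.2
   vertex 0.0 2.8 0.6
   vertex 0.8 1.5 0.6
  endloop
 endfacet
 facet normal -0.657 -0.750 -0.078
  outer loop
   vertex 0.5 1.7 1.2
   vertex 0.8 1.5 0.6
   vertex 2.1 0.1 3.1
  endloop
 endfacet
 facet normal -0.924 -0.276 0.264
  outer loop
   vertex 0.5 1.7 1.2
   vertex 0.3 3.9 2.8
   vertex 0.0 2.8 0.6
  endloop
 endfacet
 facet normal -0.840 -0.367 0.399
  outer loop
   vertex 0.5 1.7 1.2
   vertex 2.1 0.1 3.1
   vertex 0.3 3.9 2.8
  endloop
 endfacet
 facet normal 0.874 -0.479 -0.083
  outer loop
   vertex 3.5 2.8 1.8
   vertex 4.0 3.4 3.6
   vertex 2.9 2.0 0.1
  endloop
 endfacet
 facet normal 0.937 0.156 -0.312
  outer loop
   vertex 3.5 2.8 1.8
   vertex 3.2 3.4 1.2
   vertex 4.0 3.4 3.6
  endloop
 endfacet
 facet normal 0.925 0.092 -0.370
  outer loop
   vertex 3.5 2.8 1.8
   vertex 2.9 2.0 0.1
   vertex 3.2 3.4 1.2
  endloop
 endfacet
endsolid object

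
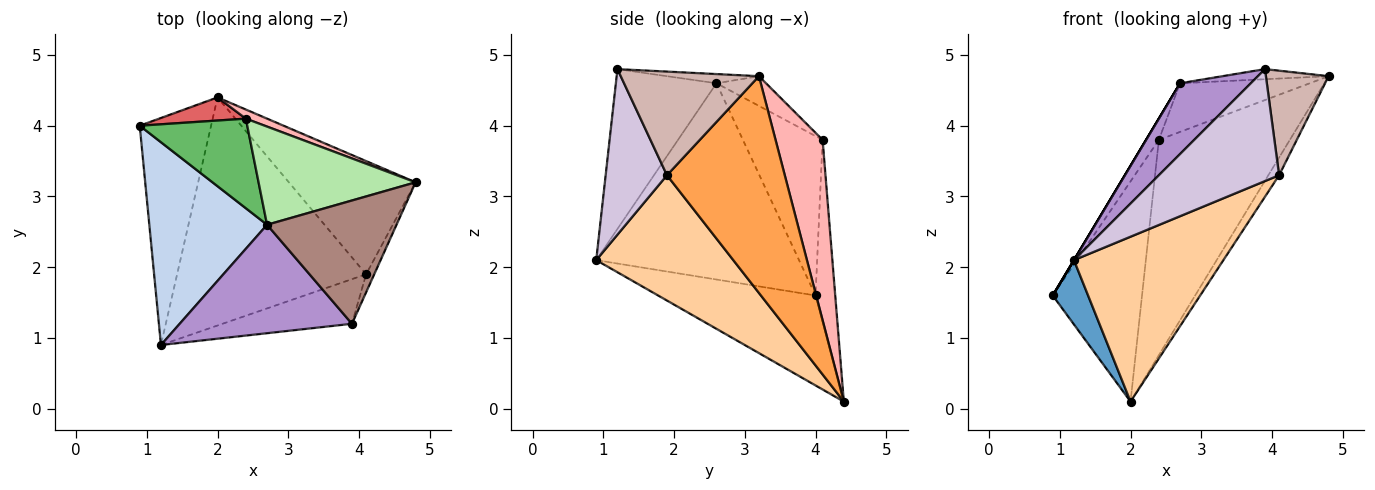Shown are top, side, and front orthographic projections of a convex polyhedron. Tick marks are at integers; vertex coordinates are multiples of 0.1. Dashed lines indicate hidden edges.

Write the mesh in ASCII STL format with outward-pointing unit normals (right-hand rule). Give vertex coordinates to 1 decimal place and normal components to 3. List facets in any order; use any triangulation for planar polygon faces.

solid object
 facet normal -0.772 -0.173 -0.612
  outer loop
   vertex 2.0 4.4 0.1
   vertex 1.2 0.9 2.1
   vertex 0.9 4.0 1.6
  endloop
 endfacet
 facet normal -0.857 0.000 0.514
  outer loop
   vertex 2.7 2.6 4.6
   vertex 0.9 4.0 1.6
   vertex 1.2 0.9 2.1
  endloop
 endfacet
 facet normal 0.861 0.079 -0.503
  outer loop
   vertex 4.1 1.9 3.3
   vertex 2.0 4.4 0.1
   vertex 4.8 3.2 4.7
  endloop
 endfacet
 facet normal 0.473 -0.516 -0.714
  outer loop
   vertex 4.1 1.9 3.3
   vertex 1.2 0.9 2.1
   vertex 2.0 4.4 0.1
  endloop
 endfacet
 facet normal -0.822 0.131 0.554
  outer loop
   vertex 2.4 4.1 3.8
   vertex 0.9 4.0 1.6
   vertex 2.7 2.6 4.6
  endloop
 endfacet
 facet normal -0.167 0.438 0.883
  outer loop
   vertex 2.4 4.1 3.8
   vertex 2.7 2.6 4.6
   vertex 4.8 3.2 4.7
  endloop
 endfacet
 facet normal -0.214 0.971 0.102
  outer loop
   vertex 2.4 4.1 3.8
   vertex 2.0 4.4 0.1
   vertex 0.9 4.0 1.6
  endloop
 endfacet
 facet normal 0.338 0.940 0.040
  outer loop
   vertex 2.4 4.1 3.8
   vertex 4.8 3.2 4.7
   vertex 2.0 4.4 0.1
  endloop
 endfacet
 facet normal -0.614 -0.431 0.661
  outer loop
   vertex 3.9 1.2 4.8
   vertex 2.7 2.6 4.6
   vertex 1.2 0.9 2.1
  endloop
 endfacet
 facet normal 0.428 -0.840 -0.335
  outer loop
   vertex 3.9 1.2 4.8
   vertex 1.2 0.9 2.1
   vertex 4.1 1.9 3.3
  endloop
 endfacet
 facet normal -0.071 0.081 0.994
  outer loop
   vertex 3.9 1.2 4.8
   vertex 4.8 3.2 4.7
   vertex 2.7 2.6 4.6
  endloop
 endfacet
 facet normal 0.908 -0.412 -0.071
  outer loop
   vertex 3.9 1.2 4.8
   vertex 4.1 1.9 3.3
   vertex 4.8 3.2 4.7
  endloop
 endfacet
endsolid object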